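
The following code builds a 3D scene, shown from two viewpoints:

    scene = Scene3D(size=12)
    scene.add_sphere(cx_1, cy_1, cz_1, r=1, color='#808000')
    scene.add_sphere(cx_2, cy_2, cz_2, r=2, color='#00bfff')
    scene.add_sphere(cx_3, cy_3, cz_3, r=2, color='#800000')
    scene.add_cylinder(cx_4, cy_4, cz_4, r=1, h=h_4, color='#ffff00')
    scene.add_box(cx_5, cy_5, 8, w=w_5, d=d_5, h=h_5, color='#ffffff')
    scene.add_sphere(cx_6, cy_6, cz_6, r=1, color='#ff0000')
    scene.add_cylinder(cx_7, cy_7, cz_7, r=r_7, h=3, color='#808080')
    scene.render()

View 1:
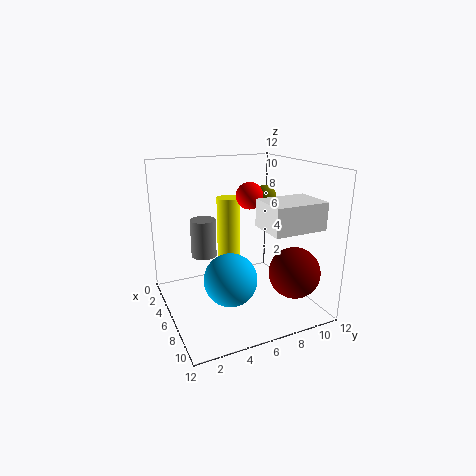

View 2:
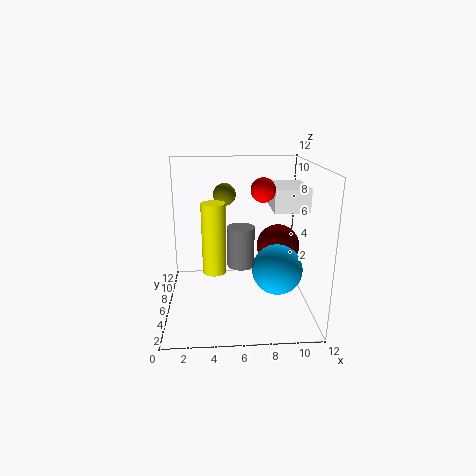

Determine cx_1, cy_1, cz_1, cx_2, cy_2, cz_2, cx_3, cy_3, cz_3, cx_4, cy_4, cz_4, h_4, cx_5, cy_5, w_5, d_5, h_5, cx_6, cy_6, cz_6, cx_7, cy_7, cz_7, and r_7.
cx_1 = 5
cy_1 = 9
cz_1 = 9
cx_2 = 9
cy_2 = 4
cz_2 = 4
cx_3 = 10
cy_3 = 9
cz_3 = 4
cx_4 = 4
cy_4 = 6
cz_4 = 3
h_4 = 6
cx_5 = 9
cy_5 = 6
w_5 = 3
d_5 = 4
h_5 = 2
cx_6 = 8
cy_6 = 6
cz_6 = 10
cx_7 = 6
cy_7 = 3
cz_7 = 5
r_7 = 1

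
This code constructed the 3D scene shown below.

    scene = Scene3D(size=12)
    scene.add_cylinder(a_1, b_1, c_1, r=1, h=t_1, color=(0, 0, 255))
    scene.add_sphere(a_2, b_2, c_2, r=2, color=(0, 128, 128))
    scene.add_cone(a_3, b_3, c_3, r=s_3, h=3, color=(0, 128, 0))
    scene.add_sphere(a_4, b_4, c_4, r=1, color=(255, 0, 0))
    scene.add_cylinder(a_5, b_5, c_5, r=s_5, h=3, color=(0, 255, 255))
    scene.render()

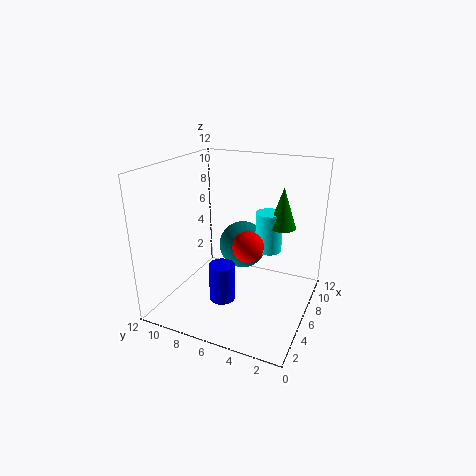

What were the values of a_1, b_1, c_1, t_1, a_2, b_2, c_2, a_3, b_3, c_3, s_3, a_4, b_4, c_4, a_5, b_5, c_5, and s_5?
a_1 = 3, b_1 = 6, c_1 = 2, t_1 = 3, a_2 = 7, b_2 = 6, c_2 = 5, a_3 = 5, b_3 = 2, c_3 = 8, s_3 = 1, a_4 = 1, b_4 = 3, c_4 = 8, a_5 = 5, b_5 = 3, c_5 = 6, s_5 = 1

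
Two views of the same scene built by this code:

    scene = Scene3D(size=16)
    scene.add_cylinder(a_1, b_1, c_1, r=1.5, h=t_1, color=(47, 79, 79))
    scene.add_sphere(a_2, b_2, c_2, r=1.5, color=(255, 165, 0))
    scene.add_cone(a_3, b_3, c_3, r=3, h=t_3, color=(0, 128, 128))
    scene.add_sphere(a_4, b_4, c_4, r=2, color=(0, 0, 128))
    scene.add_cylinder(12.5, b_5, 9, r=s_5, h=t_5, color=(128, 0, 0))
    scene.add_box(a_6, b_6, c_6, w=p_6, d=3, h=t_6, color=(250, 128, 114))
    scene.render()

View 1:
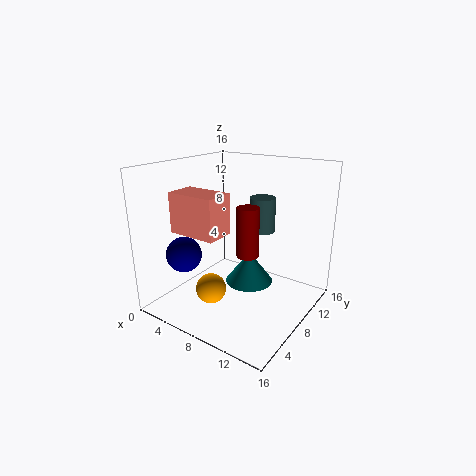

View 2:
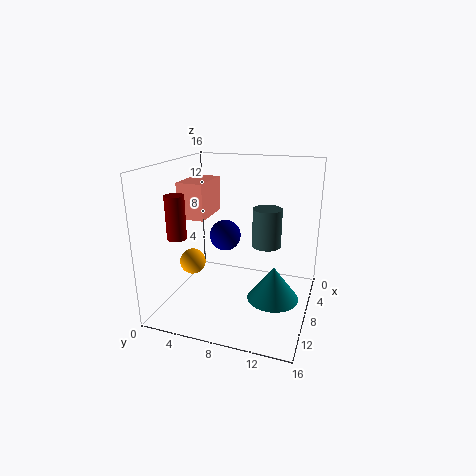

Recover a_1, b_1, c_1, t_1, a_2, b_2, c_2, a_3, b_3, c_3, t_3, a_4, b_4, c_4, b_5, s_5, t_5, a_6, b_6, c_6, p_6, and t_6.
a_1 = 9
b_1 = 11.5
c_1 = 8
t_1 = 4
a_2 = 8.5
b_2 = 2.5
c_2 = 4.5
a_3 = 7
b_3 = 12
c_3 = 0.5
t_3 = 4
a_4 = 3
b_4 = 4.5
c_4 = 6
b_5 = 3
s_5 = 1
t_5 = 4.5
a_6 = 4.5
b_6 = 1.5
c_6 = 10
p_6 = 5
t_6 = 4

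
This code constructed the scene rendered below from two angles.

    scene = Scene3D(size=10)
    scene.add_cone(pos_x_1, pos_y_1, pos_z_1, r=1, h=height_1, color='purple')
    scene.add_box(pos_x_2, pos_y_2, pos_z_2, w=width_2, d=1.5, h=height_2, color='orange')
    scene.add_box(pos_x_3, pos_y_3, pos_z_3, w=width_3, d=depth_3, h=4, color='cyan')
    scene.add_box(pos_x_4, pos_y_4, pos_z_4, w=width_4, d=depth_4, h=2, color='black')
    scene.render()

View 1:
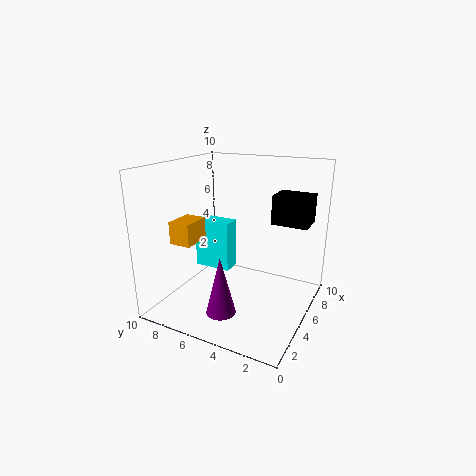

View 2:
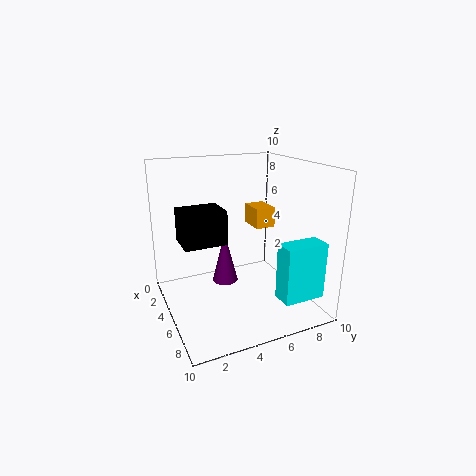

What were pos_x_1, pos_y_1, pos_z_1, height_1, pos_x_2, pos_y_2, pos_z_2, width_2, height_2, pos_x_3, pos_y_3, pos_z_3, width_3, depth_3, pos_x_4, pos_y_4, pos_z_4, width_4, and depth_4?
pos_x_1 = 2.5, pos_y_1 = 5, pos_z_1 = 0.5, height_1 = 4, pos_x_2 = 2, pos_y_2 = 7, pos_z_2 = 5, width_2 = 2, height_2 = 1.5, pos_x_3 = 7, pos_y_3 = 7, pos_z_3 = 1, width_3 = 1.5, depth_3 = 3, pos_x_4 = 6, pos_y_4 = 0.5, pos_z_4 = 6, width_4 = 2, depth_4 = 2.5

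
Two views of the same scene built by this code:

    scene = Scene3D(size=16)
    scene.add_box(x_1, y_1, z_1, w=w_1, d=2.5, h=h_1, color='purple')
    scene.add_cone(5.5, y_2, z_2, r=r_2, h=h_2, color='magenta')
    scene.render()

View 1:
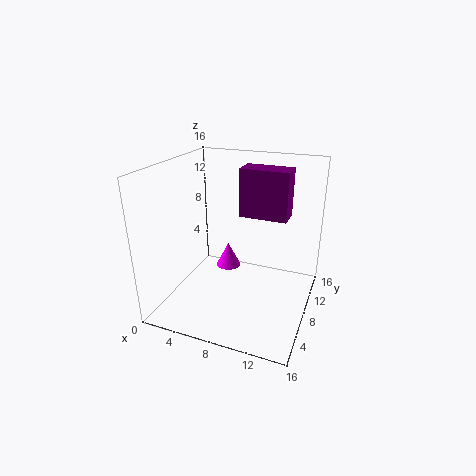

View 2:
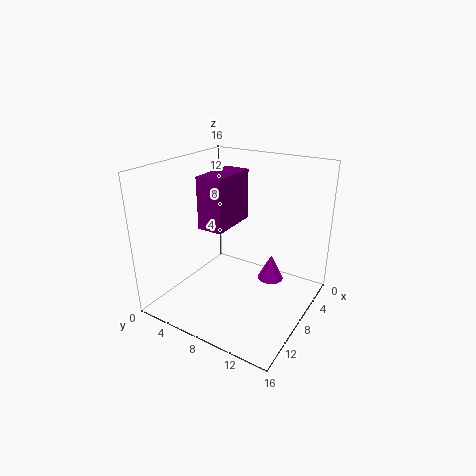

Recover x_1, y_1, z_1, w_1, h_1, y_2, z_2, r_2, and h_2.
x_1 = 8.5, y_1 = 7, z_1 = 11, w_1 = 5, h_1 = 5, y_2 = 11, z_2 = 2.5, r_2 = 1.5, h_2 = 3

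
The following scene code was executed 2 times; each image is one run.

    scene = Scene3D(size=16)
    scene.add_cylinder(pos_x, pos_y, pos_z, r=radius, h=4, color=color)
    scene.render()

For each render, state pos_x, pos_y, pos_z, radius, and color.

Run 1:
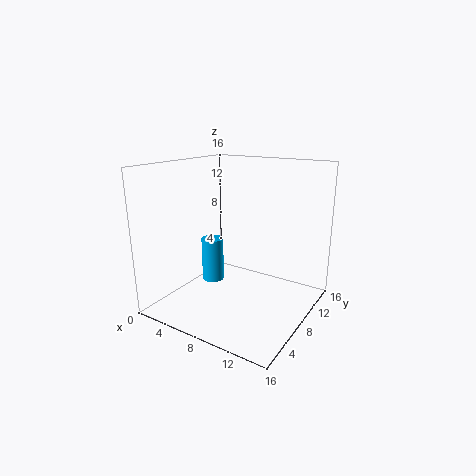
pos_x = 9
pos_y = 2
pos_z = 6
radius = 1
color = 'deepskyblue'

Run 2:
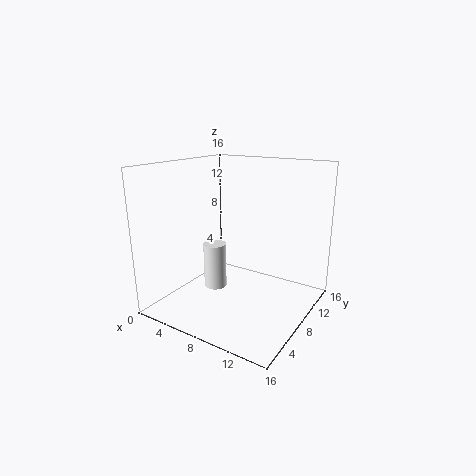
pos_x = 10
pos_y = 1
pos_z = 6
radius = 1
color = 'white'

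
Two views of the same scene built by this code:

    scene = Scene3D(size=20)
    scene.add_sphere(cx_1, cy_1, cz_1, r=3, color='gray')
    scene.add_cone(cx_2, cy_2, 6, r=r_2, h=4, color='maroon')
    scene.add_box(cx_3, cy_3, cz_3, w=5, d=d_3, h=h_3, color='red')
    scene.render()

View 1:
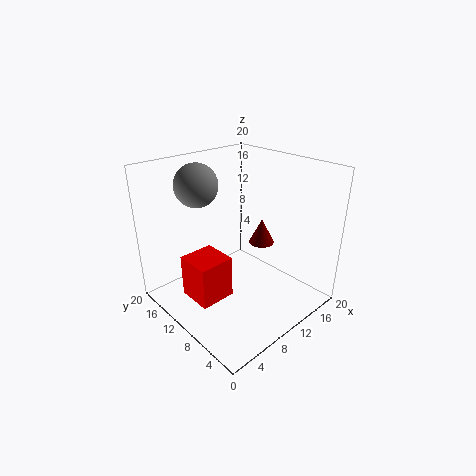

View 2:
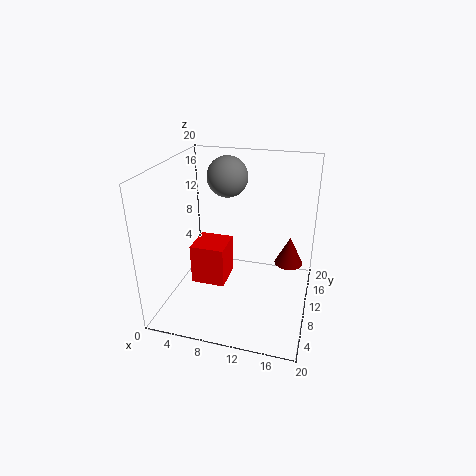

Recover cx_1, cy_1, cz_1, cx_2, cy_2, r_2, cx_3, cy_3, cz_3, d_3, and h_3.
cx_1 = 7; cy_1 = 15; cz_1 = 17; cx_2 = 17; cy_2 = 12; r_2 = 2; cx_3 = 3; cy_3 = 9; cz_3 = 2; d_3 = 5; h_3 = 6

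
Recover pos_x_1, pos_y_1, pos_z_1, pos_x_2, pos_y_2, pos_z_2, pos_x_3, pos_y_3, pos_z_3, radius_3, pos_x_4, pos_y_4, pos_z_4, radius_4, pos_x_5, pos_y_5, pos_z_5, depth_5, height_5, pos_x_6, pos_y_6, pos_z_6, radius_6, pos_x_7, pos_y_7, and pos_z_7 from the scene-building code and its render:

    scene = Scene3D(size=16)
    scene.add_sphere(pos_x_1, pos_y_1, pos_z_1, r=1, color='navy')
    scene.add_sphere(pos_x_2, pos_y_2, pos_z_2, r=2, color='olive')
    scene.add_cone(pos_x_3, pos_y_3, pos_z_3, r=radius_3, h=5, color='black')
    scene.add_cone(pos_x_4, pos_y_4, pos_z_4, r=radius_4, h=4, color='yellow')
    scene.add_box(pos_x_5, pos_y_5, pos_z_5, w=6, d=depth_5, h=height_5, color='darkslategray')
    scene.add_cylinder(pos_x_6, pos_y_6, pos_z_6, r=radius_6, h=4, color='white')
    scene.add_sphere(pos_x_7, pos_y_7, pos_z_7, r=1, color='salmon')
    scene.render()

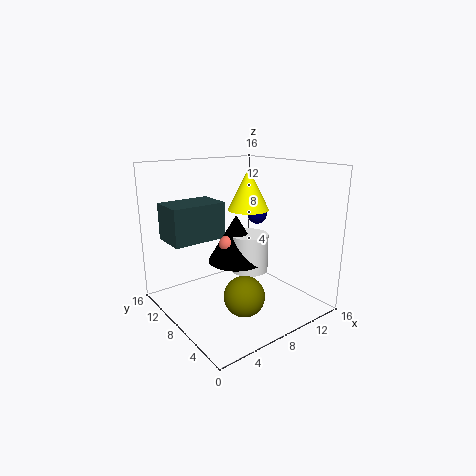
pos_x_1 = 9, pos_y_1 = 6, pos_z_1 = 11, pos_x_2 = 5, pos_y_2 = 3, pos_z_2 = 4, pos_x_3 = 7, pos_y_3 = 7, pos_z_3 = 6, radius_3 = 3, pos_x_4 = 7, pos_y_4 = 5, pos_z_4 = 12, radius_4 = 2, pos_x_5 = 1, pos_y_5 = 9, pos_z_5 = 8, depth_5 = 4, height_5 = 4, pos_x_6 = 8, pos_y_6 = 6, pos_z_6 = 5, radius_6 = 2, pos_x_7 = 6, pos_y_7 = 7, pos_z_7 = 8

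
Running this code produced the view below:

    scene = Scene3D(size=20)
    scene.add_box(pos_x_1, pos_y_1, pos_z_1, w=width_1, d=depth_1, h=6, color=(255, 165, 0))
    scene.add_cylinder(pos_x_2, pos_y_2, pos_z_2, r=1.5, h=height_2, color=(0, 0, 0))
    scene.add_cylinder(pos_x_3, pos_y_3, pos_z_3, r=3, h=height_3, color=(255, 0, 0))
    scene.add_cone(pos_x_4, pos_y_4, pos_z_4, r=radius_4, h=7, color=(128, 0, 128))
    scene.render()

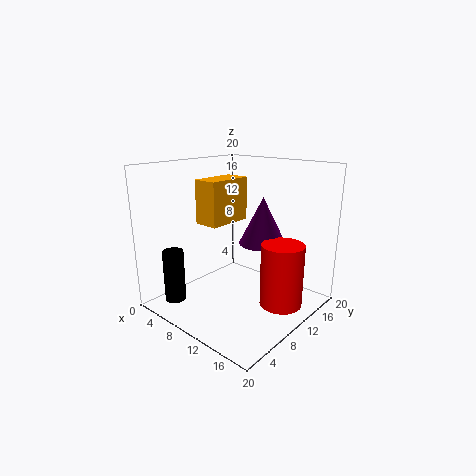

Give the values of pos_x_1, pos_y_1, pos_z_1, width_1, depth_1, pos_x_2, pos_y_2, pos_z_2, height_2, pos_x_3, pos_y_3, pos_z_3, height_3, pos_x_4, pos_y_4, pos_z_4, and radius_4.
pos_x_1 = 5.5; pos_y_1 = 6.5; pos_z_1 = 12; width_1 = 3.5; depth_1 = 6.5; pos_x_2 = 3; pos_y_2 = 4; pos_z_2 = 0.5; height_2 = 7.5; pos_x_3 = 15.5; pos_y_3 = 13; pos_z_3 = 0.5; height_3 = 9; pos_x_4 = 10.5; pos_y_4 = 15; pos_z_4 = 8; radius_4 = 3.5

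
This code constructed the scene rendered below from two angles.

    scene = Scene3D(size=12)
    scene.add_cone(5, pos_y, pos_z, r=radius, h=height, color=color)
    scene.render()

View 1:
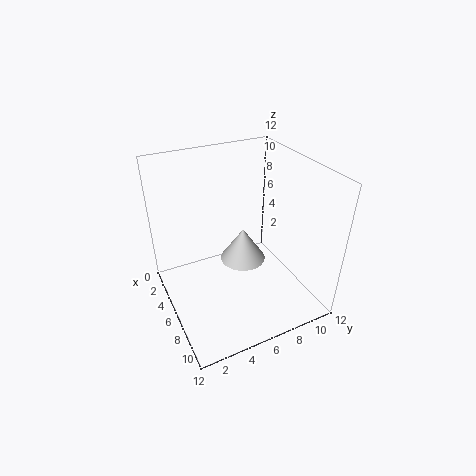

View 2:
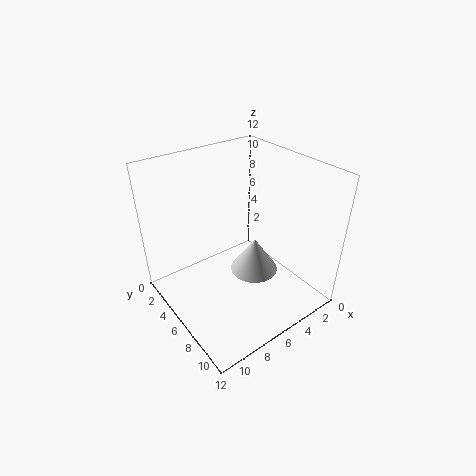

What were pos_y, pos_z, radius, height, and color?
pos_y = 7
pos_z = 3
radius = 2
height = 3
color = 'lightgray'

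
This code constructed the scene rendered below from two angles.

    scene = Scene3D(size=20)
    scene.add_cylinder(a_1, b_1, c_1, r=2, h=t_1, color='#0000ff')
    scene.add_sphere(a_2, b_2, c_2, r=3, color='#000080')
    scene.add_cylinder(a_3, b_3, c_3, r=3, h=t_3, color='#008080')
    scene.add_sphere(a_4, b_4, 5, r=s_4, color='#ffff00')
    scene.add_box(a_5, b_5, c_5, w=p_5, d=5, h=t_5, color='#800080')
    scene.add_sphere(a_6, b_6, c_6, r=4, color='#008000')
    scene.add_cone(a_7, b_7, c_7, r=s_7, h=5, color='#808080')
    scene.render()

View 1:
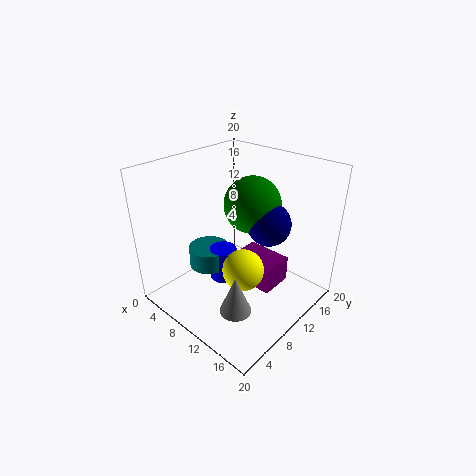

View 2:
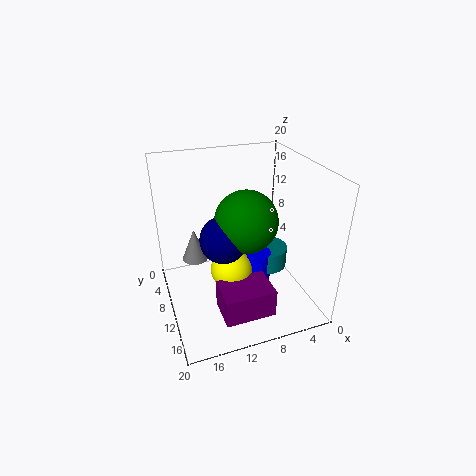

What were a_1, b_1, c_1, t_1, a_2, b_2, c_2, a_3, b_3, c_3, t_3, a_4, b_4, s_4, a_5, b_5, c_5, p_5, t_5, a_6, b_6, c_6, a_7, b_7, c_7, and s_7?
a_1 = 7, b_1 = 10, c_1 = 2, t_1 = 5, a_2 = 13, b_2 = 13, c_2 = 12, a_3 = 5, b_3 = 9, c_3 = 4, t_3 = 3, a_4 = 11, b_4 = 10, s_4 = 3, a_5 = 7, b_5 = 12, c_5 = 1, p_5 = 7, t_5 = 4, a_6 = 10, b_6 = 13, c_6 = 14, a_7 = 15, b_7 = 4, c_7 = 4, s_7 = 2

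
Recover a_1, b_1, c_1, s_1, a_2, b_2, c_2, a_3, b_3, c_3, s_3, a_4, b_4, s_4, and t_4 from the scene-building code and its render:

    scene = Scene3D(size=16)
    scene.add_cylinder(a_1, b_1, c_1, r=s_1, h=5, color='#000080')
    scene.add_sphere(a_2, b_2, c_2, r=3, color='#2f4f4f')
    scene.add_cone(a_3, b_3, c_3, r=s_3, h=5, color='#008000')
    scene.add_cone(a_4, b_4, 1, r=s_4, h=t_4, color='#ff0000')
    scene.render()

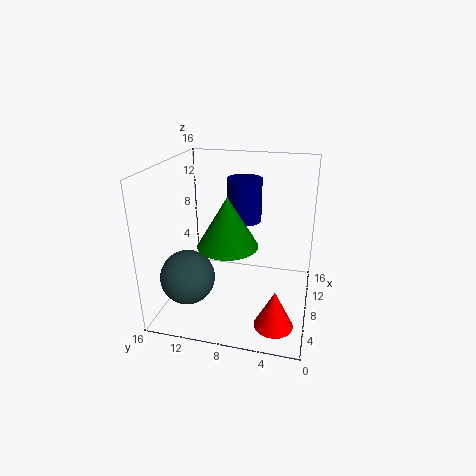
a_1 = 11; b_1 = 8; c_1 = 9; s_1 = 2; a_2 = 5; b_2 = 13; c_2 = 4; a_3 = 4; b_3 = 8; c_3 = 9; s_3 = 3; a_4 = 3; b_4 = 3; s_4 = 2; t_4 = 4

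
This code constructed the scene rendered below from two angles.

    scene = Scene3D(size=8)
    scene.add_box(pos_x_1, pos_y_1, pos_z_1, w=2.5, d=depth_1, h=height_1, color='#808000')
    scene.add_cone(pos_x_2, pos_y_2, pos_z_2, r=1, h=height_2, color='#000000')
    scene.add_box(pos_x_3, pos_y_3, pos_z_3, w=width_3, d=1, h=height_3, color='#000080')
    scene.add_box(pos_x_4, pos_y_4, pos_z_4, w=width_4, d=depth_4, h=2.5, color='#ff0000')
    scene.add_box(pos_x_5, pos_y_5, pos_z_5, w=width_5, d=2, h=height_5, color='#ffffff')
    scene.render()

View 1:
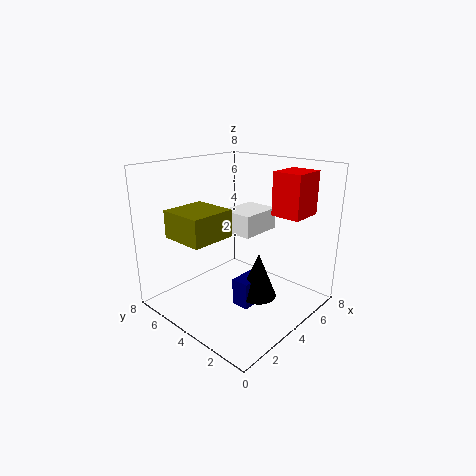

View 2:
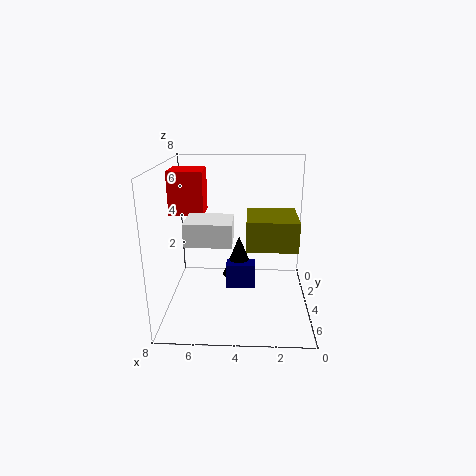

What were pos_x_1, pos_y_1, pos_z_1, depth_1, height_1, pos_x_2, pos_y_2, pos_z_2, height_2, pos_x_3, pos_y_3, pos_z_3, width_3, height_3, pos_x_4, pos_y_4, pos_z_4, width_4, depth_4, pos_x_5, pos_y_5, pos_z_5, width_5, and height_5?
pos_x_1 = 1, pos_y_1 = 4, pos_z_1 = 4.25, depth_1 = 2.5, height_1 = 1.5, pos_x_2 = 4, pos_y_2 = 2.5, pos_z_2 = 1, height_2 = 2.5, pos_x_3 = 3, pos_y_3 = 2.5, pos_z_3 = 0.5, width_3 = 1.75, height_3 = 1.5, pos_x_4 = 6, pos_y_4 = 1.5, pos_z_4 = 5, width_4 = 2, depth_4 = 1.75, pos_x_5 = 4.25, pos_y_5 = 3.5, pos_z_5 = 4, width_5 = 2.5, height_5 = 1.25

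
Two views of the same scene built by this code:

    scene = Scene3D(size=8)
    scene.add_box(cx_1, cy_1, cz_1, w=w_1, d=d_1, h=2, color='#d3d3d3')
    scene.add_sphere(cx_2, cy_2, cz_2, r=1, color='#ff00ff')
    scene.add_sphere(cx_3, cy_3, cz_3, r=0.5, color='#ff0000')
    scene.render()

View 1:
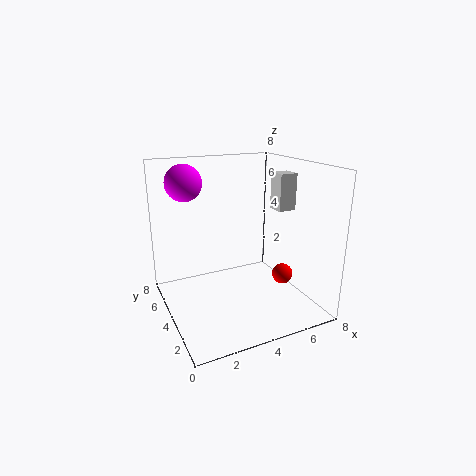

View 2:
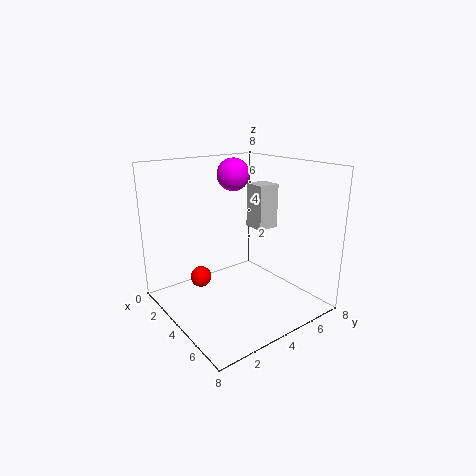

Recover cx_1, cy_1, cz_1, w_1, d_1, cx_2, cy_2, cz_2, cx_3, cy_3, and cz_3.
cx_1 = 6
cy_1 = 3
cz_1 = 5.5
w_1 = 1
d_1 = 1
cx_2 = 1.5
cy_2 = 5.5
cz_2 = 7
cx_3 = 5
cy_3 = 1
cz_3 = 3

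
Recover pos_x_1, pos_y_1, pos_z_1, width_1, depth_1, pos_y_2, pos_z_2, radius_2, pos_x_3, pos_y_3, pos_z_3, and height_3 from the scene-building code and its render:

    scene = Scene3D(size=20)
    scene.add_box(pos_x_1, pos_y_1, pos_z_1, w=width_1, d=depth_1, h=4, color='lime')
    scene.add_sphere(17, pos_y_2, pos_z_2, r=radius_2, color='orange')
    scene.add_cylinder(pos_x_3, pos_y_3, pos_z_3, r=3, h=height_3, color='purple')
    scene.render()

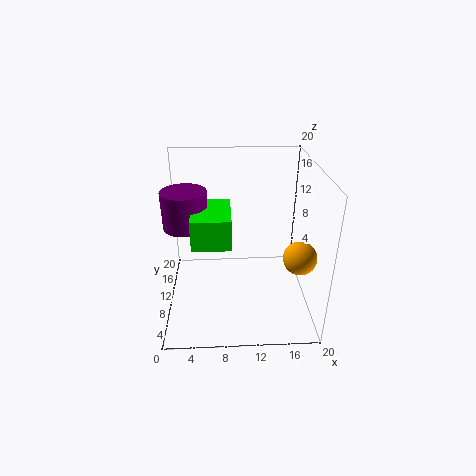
pos_x_1 = 4
pos_y_1 = 5
pos_z_1 = 11
width_1 = 5
depth_1 = 7
pos_y_2 = 3
pos_z_2 = 11
radius_2 = 2
pos_x_3 = 3
pos_y_3 = 10
pos_z_3 = 12
height_3 = 5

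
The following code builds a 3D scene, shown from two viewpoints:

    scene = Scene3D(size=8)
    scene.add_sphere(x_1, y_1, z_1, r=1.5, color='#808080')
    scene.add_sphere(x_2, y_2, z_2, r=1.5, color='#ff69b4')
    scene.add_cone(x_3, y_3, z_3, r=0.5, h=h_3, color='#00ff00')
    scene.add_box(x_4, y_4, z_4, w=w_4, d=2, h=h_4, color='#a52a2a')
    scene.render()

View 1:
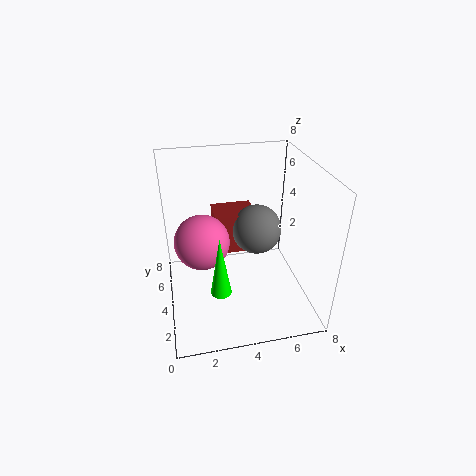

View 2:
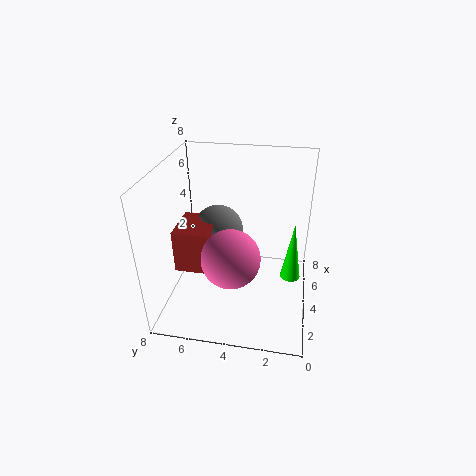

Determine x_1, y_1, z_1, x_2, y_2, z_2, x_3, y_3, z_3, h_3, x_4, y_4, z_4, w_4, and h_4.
x_1 = 5.5, y_1 = 5.5, z_1 = 3.5, x_2 = 2, y_2 = 4, z_2 = 4, x_3 = 2.5, y_3 = 1, z_3 = 3, h_3 = 3, x_4 = 3, y_4 = 5.5, z_4 = 2, w_4 = 2.5, h_4 = 2.5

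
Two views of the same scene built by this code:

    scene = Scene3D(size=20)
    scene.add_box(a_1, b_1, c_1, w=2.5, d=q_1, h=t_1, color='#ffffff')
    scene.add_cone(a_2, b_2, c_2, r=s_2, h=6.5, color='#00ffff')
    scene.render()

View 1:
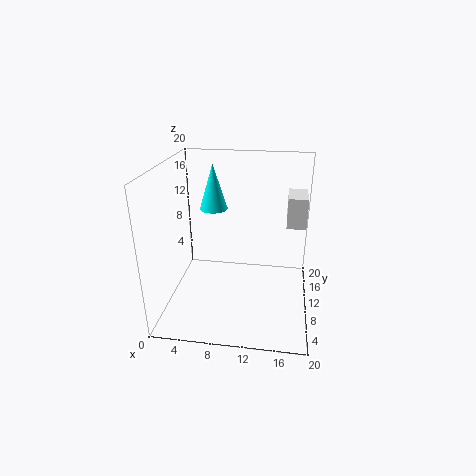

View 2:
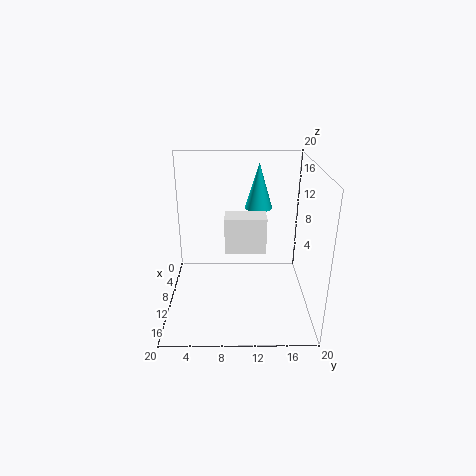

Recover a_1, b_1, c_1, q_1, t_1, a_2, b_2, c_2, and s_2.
a_1 = 16.5, b_1 = 8.5, c_1 = 12.5, q_1 = 4.5, t_1 = 4, a_2 = 6, b_2 = 13, c_2 = 13, s_2 = 2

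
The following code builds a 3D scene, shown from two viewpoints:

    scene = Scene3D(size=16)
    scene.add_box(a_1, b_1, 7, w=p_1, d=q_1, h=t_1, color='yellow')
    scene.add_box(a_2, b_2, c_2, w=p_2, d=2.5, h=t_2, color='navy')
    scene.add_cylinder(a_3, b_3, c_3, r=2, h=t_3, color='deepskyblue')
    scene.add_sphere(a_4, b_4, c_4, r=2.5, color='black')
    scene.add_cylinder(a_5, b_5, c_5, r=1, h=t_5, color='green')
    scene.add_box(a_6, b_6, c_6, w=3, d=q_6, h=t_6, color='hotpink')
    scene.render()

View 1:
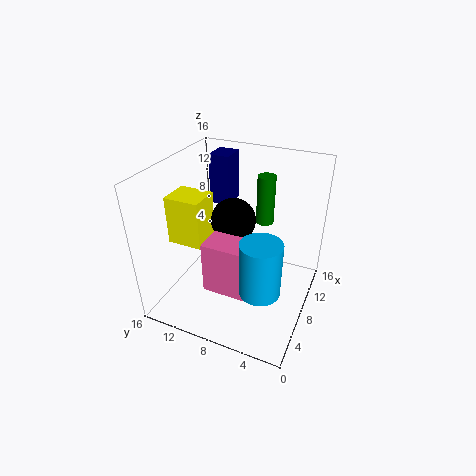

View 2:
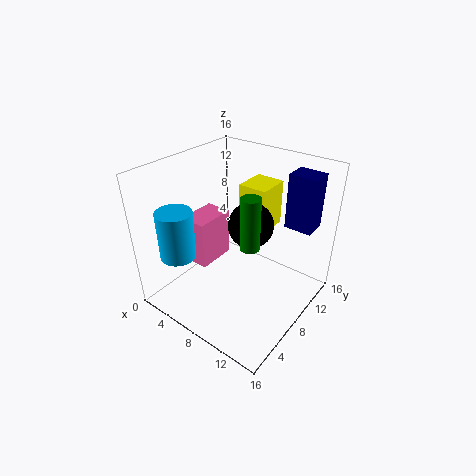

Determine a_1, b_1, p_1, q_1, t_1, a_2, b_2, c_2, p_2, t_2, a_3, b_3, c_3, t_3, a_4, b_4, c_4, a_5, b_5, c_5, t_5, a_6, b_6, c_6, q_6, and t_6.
a_1 = 5.5, b_1 = 11.5, p_1 = 3.5, q_1 = 4, t_1 = 5.5, a_2 = 12, b_2 = 11, c_2 = 9.5, p_2 = 3, t_2 = 6, a_3 = 3, b_3 = 3.5, c_3 = 6, t_3 = 5.5, a_4 = 9, b_4 = 9, c_4 = 9.5, a_5 = 11, b_5 = 6, c_5 = 9, t_5 = 5.5, a_6 = 2.5, b_6 = 5, c_6 = 4.5, q_6 = 4.5, t_6 = 5.5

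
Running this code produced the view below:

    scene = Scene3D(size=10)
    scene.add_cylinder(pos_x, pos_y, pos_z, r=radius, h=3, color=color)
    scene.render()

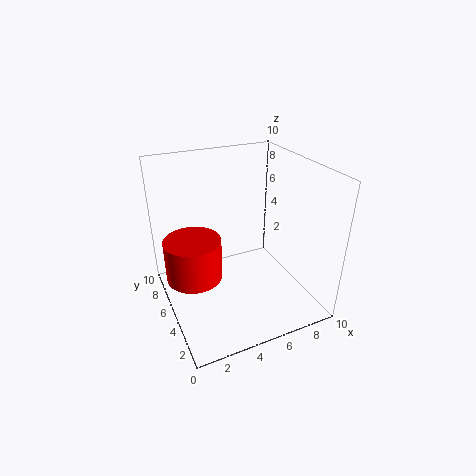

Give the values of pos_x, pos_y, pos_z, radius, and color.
pos_x = 2, pos_y = 6, pos_z = 2, radius = 2, color = 'red'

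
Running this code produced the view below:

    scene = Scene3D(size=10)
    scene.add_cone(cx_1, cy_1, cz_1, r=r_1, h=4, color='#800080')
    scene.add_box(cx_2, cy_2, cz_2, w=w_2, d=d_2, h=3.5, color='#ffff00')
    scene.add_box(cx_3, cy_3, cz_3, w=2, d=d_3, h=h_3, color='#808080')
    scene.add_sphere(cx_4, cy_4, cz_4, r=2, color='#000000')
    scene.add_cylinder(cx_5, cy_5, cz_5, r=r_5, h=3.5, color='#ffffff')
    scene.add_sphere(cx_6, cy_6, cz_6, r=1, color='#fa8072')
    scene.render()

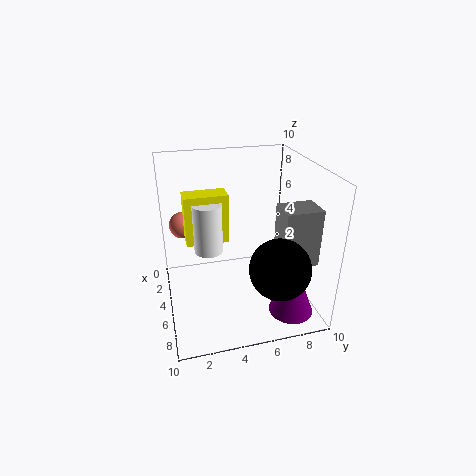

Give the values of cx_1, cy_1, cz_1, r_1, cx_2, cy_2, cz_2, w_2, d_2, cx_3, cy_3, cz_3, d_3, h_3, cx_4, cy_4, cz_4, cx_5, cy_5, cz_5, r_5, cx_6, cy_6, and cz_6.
cx_1 = 8, cy_1 = 8, cz_1 = 0.5, r_1 = 1.5, cx_2 = 3, cy_2 = 1.5, cz_2 = 4.5, w_2 = 1.5, d_2 = 3, cx_3 = 5.5, cy_3 = 7.5, cz_3 = 3.5, d_3 = 2.5, h_3 = 4, cx_4 = 8, cy_4 = 7, cz_4 = 4, cx_5 = 4.5, cy_5 = 3, cz_5 = 4, r_5 = 1, cx_6 = 2, cy_6 = 1.5, cz_6 = 5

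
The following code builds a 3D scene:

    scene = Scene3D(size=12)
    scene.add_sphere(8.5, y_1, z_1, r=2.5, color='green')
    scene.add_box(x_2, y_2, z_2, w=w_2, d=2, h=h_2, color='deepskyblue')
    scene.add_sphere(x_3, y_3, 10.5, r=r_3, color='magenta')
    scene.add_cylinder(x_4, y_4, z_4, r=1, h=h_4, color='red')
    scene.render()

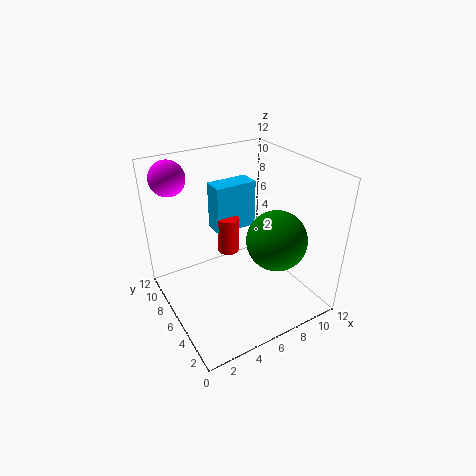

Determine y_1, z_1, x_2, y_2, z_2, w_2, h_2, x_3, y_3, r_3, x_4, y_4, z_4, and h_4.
y_1 = 4, z_1 = 6, x_2 = 6, y_2 = 9.5, z_2 = 4.5, w_2 = 4, h_2 = 4.5, x_3 = 2, y_3 = 10.5, r_3 = 1.5, x_4 = 7, y_4 = 9.5, z_4 = 2.5, h_4 = 3.5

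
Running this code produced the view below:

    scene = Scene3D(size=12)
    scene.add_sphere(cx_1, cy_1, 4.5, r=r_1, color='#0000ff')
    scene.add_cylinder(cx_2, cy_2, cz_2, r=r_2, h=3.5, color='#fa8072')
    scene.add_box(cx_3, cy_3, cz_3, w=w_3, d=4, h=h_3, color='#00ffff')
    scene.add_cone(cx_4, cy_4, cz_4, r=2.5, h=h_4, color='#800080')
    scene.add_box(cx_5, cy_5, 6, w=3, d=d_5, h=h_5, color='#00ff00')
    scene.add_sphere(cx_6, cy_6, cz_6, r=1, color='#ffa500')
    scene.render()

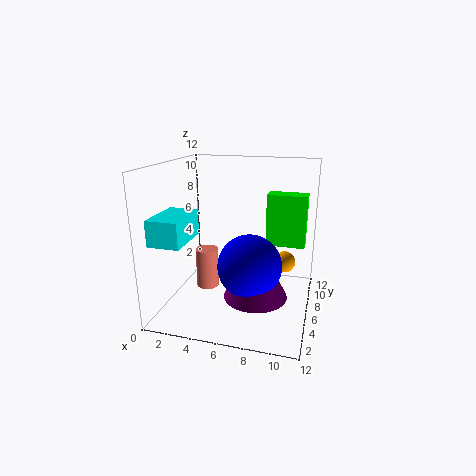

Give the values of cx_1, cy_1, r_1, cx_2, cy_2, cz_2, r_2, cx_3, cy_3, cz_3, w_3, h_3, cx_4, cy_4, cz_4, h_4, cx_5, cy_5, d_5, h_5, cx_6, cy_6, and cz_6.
cx_1 = 7.5
cy_1 = 4
r_1 = 2.5
cx_2 = 3
cy_2 = 6.5
cz_2 = 1
r_2 = 1
cx_3 = 0.5
cy_3 = 1
cz_3 = 6.5
w_3 = 2.5
h_3 = 2
cx_4 = 8
cy_4 = 4
cz_4 = 2
h_4 = 5
cx_5 = 8.5
cy_5 = 5
d_5 = 1.5
h_5 = 4
cx_6 = 9.5
cy_6 = 10
cz_6 = 2.5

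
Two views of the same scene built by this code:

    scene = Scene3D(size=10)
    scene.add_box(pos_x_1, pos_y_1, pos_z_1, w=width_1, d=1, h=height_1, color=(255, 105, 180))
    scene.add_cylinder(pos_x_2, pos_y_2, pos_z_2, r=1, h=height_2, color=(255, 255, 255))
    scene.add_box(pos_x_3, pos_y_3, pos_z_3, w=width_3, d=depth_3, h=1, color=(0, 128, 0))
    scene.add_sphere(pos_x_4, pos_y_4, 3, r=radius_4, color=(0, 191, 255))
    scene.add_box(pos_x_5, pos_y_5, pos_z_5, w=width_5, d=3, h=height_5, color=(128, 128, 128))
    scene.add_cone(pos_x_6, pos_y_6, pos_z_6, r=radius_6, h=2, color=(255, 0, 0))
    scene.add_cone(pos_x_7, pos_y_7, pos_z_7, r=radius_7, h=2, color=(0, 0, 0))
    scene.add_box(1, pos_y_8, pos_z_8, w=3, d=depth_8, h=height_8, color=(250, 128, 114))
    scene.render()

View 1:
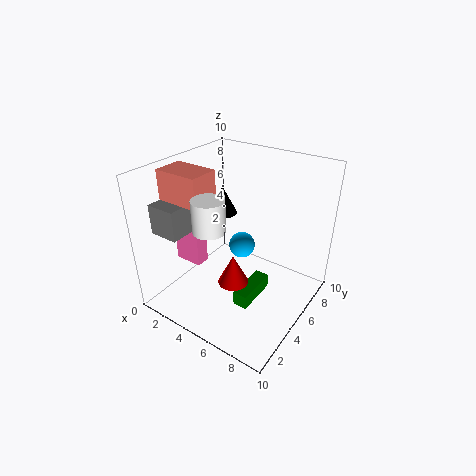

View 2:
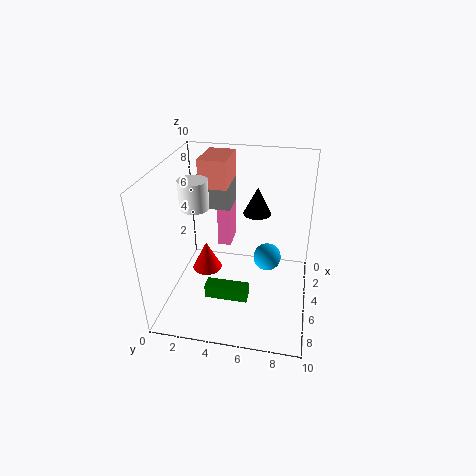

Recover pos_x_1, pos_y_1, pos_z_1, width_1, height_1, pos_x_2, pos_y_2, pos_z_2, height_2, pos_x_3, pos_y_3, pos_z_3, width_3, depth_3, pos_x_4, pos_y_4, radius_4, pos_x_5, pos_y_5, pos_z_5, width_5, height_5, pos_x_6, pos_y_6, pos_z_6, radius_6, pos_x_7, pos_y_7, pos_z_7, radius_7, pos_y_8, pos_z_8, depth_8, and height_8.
pos_x_1 = 1
pos_y_1 = 3
pos_z_1 = 3
width_1 = 2
height_1 = 3
pos_x_2 = 5
pos_y_2 = 2
pos_z_2 = 7
height_2 = 2
pos_x_3 = 6
pos_y_3 = 3
pos_z_3 = 1
width_3 = 1
depth_3 = 3
pos_x_4 = 4
pos_y_4 = 7
radius_4 = 1
pos_x_5 = 1
pos_y_5 = 1
pos_z_5 = 6
width_5 = 2
height_5 = 2
pos_x_6 = 6
pos_y_6 = 3
pos_z_6 = 3
radius_6 = 1
pos_x_7 = 3
pos_y_7 = 6
pos_z_7 = 6
radius_7 = 1
pos_y_8 = 2
pos_z_8 = 8
depth_8 = 2
height_8 = 2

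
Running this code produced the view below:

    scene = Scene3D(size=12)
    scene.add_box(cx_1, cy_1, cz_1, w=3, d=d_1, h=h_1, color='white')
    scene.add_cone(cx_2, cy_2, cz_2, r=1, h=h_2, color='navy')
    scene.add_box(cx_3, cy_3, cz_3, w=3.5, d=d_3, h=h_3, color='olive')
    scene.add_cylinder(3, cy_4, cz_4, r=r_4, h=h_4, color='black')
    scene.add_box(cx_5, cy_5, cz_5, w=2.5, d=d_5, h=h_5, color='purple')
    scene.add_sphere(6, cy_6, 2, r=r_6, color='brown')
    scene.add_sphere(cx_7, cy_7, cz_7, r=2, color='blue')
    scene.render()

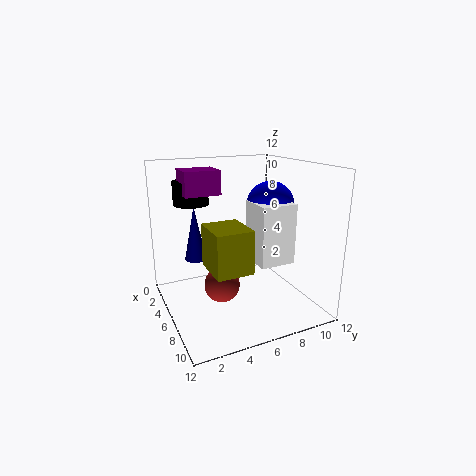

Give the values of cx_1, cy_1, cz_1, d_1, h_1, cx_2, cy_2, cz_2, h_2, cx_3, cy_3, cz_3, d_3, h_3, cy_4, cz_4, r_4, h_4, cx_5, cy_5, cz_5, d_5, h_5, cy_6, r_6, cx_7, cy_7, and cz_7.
cx_1 = 5.5
cy_1 = 7
cz_1 = 4
d_1 = 3
h_1 = 5
cx_2 = 2
cy_2 = 3.5
cz_2 = 3
h_2 = 5
cx_3 = 5.5
cy_3 = 3
cz_3 = 4
d_3 = 3
h_3 = 3.5
cy_4 = 3
cz_4 = 8.5
r_4 = 1.5
h_4 = 2
cx_5 = 2.5
cy_5 = 2
cz_5 = 9.5
d_5 = 3
h_5 = 2
cy_6 = 4.5
r_6 = 1.5
cx_7 = 6
cy_7 = 9
cz_7 = 8.5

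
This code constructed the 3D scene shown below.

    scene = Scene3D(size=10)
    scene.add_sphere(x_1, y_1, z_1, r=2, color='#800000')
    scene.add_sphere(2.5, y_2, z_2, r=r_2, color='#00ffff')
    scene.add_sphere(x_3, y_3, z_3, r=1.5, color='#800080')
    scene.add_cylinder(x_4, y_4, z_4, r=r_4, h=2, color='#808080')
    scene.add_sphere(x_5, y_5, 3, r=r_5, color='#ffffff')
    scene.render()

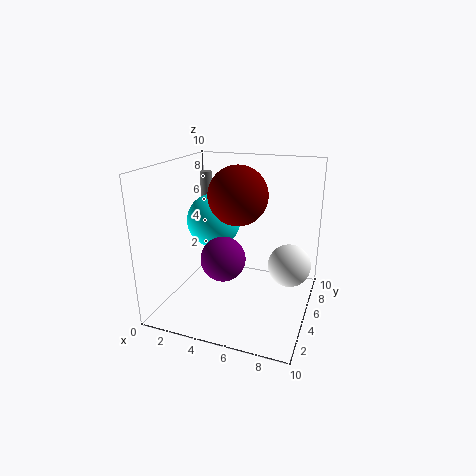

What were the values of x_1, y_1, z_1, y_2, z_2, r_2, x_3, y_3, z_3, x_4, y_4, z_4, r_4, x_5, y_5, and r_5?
x_1 = 5; y_1 = 5; z_1 = 8; y_2 = 6.5; z_2 = 5.5; r_2 = 2; x_3 = 4.5; y_3 = 3.5; z_3 = 4; x_4 = 0.5; y_4 = 9.5; z_4 = 6.5; r_4 = 0.5; x_5 = 8.5; y_5 = 6; r_5 = 1.5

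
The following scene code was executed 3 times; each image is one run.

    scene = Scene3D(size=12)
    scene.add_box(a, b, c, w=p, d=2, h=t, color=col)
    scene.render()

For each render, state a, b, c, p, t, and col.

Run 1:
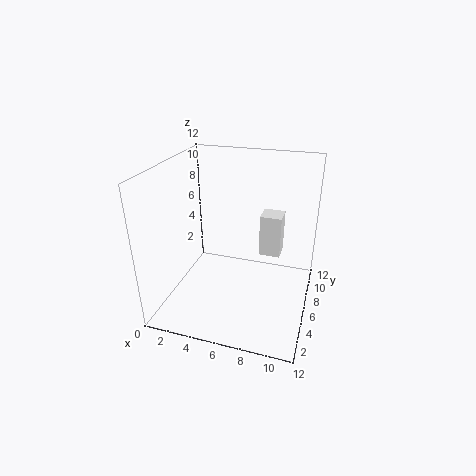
a = 7; b = 9.5; c = 2.5; p = 2; t = 4; col = 'white'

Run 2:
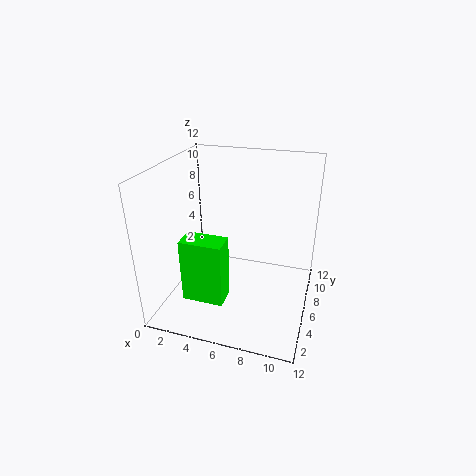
a = 2; b = 3; c = 1; p = 3.5; t = 5.5; col = 'lime'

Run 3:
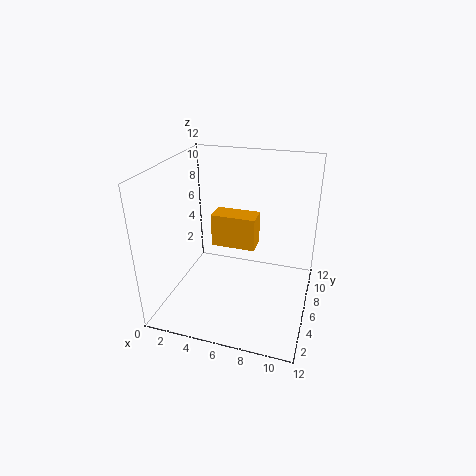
a = 3; b = 7.5; c = 4; p = 4; t = 3; col = 'orange'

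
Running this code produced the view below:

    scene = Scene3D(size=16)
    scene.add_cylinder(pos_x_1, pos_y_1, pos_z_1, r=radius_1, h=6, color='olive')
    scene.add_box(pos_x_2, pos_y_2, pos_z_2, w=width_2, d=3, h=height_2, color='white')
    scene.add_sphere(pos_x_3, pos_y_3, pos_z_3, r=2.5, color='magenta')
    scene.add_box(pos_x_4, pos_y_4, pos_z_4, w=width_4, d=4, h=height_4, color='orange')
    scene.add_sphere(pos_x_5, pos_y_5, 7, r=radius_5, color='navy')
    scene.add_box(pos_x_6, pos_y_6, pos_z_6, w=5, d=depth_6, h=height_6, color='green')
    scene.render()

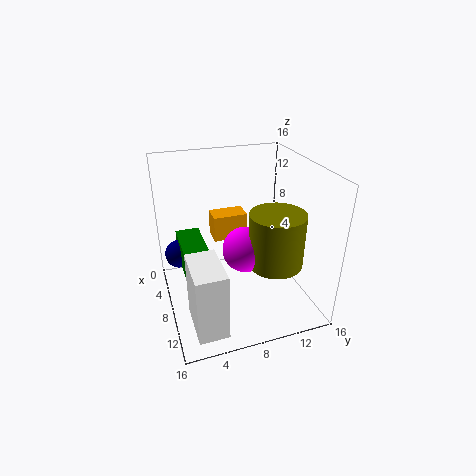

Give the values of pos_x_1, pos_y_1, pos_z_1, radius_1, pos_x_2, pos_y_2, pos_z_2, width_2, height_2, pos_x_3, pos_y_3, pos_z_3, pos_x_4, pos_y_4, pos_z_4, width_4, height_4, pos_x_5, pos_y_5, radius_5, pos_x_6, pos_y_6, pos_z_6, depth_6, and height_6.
pos_x_1 = 10.5, pos_y_1 = 11.5, pos_z_1 = 5.5, radius_1 = 3, pos_x_2 = 11, pos_y_2 = 1.5, pos_z_2 = 2, width_2 = 5, height_2 = 7, pos_x_3 = 9, pos_y_3 = 8.5, pos_z_3 = 7, pos_x_4 = 3, pos_y_4 = 6, pos_z_4 = 6.5, width_4 = 2.5, height_4 = 3, pos_x_5 = 7.5, pos_y_5 = 1.5, radius_5 = 1.5, pos_x_6 = 6, pos_y_6 = 1.5, pos_z_6 = 6, depth_6 = 2.5, height_6 = 3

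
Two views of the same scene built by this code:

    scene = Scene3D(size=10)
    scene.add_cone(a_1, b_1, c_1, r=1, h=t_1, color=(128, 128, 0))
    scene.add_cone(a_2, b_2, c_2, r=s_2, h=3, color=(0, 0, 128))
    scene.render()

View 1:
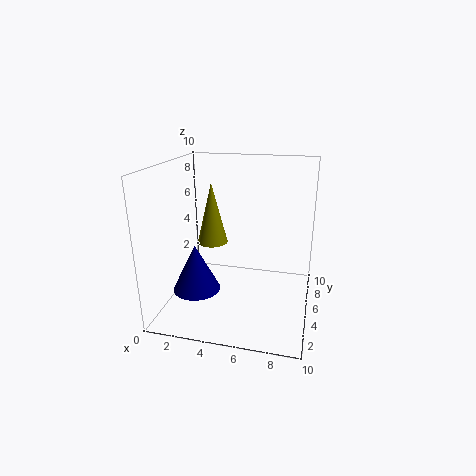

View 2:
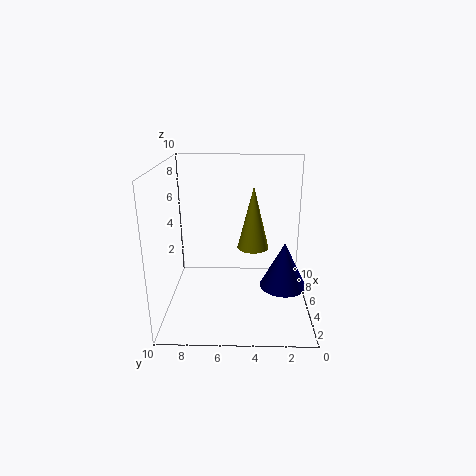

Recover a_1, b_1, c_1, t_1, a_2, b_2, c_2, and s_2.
a_1 = 3.5; b_1 = 4; c_1 = 5; t_1 = 4; a_2 = 3; b_2 = 2; c_2 = 2.5; s_2 = 1.5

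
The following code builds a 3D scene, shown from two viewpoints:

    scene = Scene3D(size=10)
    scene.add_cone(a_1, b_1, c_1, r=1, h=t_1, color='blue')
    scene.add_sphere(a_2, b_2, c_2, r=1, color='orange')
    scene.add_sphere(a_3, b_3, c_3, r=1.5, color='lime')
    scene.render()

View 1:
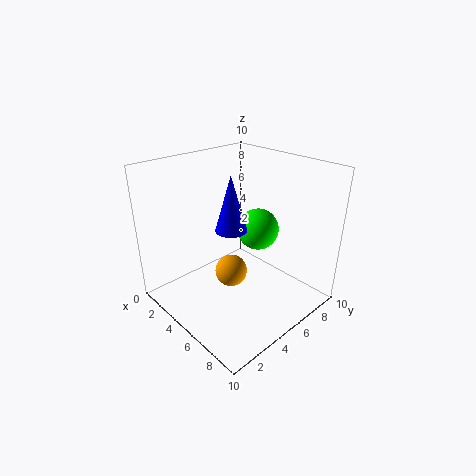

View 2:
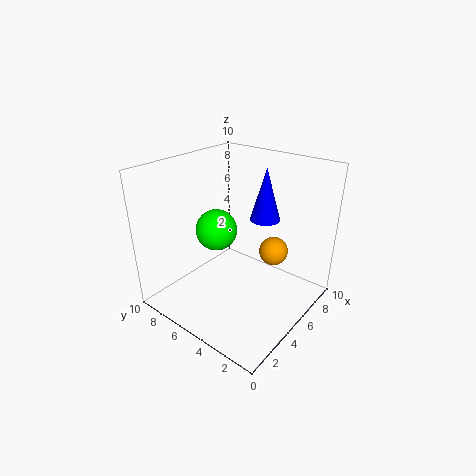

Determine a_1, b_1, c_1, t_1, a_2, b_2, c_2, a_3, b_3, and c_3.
a_1 = 6, b_1 = 3.5, c_1 = 6.5, t_1 = 3.5, a_2 = 6.5, b_2 = 3, c_2 = 4, a_3 = 5, b_3 = 7, c_3 = 5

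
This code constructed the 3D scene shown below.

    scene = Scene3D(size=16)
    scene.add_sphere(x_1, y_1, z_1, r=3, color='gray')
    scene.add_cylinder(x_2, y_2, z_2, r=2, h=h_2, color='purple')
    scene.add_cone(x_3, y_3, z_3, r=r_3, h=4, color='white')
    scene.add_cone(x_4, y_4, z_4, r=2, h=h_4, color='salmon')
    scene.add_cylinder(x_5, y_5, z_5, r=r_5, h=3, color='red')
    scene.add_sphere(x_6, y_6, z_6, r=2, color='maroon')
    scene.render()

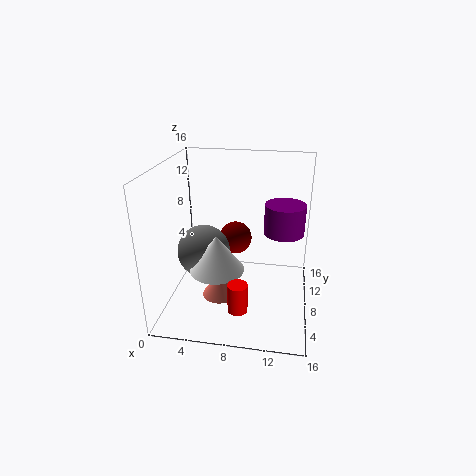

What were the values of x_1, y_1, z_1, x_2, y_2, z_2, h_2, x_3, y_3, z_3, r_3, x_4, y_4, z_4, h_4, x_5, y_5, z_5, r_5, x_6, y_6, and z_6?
x_1 = 4; y_1 = 8; z_1 = 6; x_2 = 13; y_2 = 6; z_2 = 10; h_2 = 3; x_3 = 6; y_3 = 6; z_3 = 5; r_3 = 3; x_4 = 6; y_4 = 7; z_4 = 1; h_4 = 3; x_5 = 9; y_5 = 2; z_5 = 3; r_5 = 1; x_6 = 7; y_6 = 12; z_6 = 6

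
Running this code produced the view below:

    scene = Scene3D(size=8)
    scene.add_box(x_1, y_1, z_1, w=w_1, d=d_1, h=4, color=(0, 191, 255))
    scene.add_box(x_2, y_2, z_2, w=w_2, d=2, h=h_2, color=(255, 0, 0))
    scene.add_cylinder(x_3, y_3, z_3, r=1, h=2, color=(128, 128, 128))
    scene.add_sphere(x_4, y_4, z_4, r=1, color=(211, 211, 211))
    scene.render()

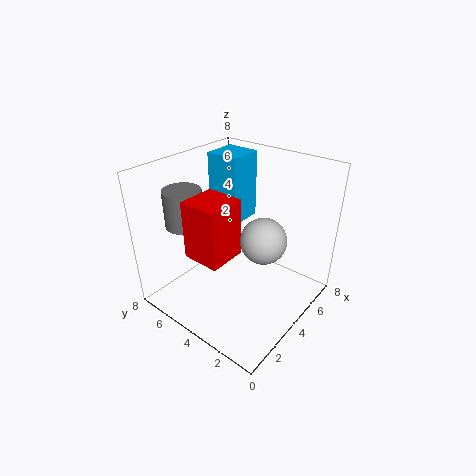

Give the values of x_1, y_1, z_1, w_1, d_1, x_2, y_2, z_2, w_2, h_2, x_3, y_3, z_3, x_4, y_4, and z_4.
x_1 = 5; y_1 = 5; z_1 = 4; w_1 = 2; d_1 = 2; x_2 = 1; y_2 = 3; z_2 = 4; w_2 = 2; h_2 = 3; x_3 = 2; y_3 = 6; z_3 = 5; x_4 = 2; y_4 = 1; z_4 = 6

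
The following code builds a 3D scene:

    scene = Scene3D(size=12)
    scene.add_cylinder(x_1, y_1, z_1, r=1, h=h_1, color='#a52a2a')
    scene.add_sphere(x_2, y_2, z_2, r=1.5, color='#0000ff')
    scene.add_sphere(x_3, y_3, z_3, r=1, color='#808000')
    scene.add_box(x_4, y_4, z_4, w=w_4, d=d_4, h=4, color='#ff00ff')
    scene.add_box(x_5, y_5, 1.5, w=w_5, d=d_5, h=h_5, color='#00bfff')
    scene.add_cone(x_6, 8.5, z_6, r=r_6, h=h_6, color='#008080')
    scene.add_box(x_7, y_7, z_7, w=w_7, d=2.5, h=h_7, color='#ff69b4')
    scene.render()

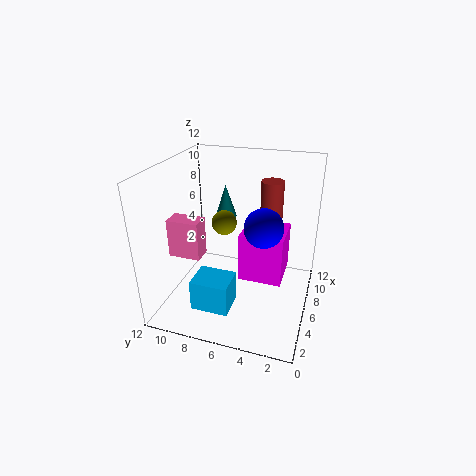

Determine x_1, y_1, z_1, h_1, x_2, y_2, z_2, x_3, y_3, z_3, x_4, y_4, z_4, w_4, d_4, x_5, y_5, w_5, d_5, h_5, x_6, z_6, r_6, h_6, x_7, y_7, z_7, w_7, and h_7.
x_1 = 9.5, y_1 = 4, z_1 = 4.5, h_1 = 5.5, x_2 = 4.5, y_2 = 3.5, z_2 = 8, x_3 = 5.5, y_3 = 7, z_3 = 7.5, x_4 = 4.5, y_4 = 2, z_4 = 3, w_4 = 3.5, d_4 = 3.5, x_5 = 1.5, y_5 = 5.5, w_5 = 2.5, d_5 = 3, h_5 = 2.5, x_6 = 10, z_6 = 6, r_6 = 1, h_6 = 3, x_7 = 2.5, y_7 = 8, z_7 = 5.5, w_7 = 1.5, h_7 = 3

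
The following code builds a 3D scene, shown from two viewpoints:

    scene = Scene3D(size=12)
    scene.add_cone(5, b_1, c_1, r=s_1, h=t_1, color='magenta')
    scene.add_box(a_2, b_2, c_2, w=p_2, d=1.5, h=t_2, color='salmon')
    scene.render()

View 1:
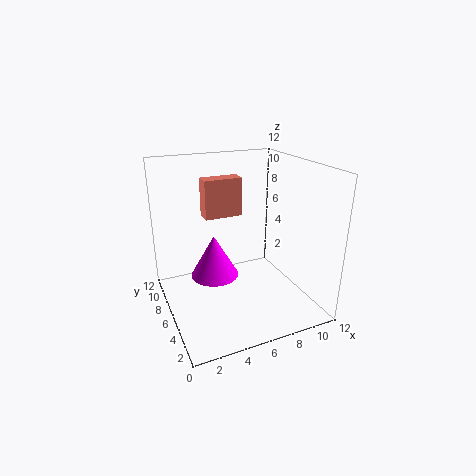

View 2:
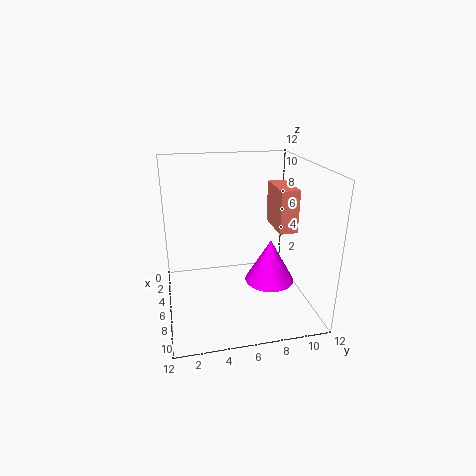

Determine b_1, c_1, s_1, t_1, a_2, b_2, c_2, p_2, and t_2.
b_1 = 9.25
c_1 = 1
s_1 = 2.25
t_1 = 4
a_2 = 4.25
b_2 = 9
c_2 = 6.75
p_2 = 3.5
t_2 = 3.5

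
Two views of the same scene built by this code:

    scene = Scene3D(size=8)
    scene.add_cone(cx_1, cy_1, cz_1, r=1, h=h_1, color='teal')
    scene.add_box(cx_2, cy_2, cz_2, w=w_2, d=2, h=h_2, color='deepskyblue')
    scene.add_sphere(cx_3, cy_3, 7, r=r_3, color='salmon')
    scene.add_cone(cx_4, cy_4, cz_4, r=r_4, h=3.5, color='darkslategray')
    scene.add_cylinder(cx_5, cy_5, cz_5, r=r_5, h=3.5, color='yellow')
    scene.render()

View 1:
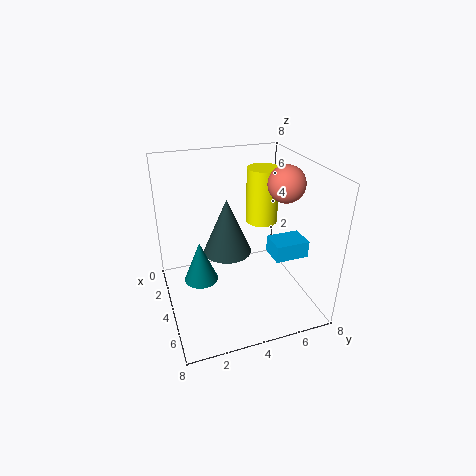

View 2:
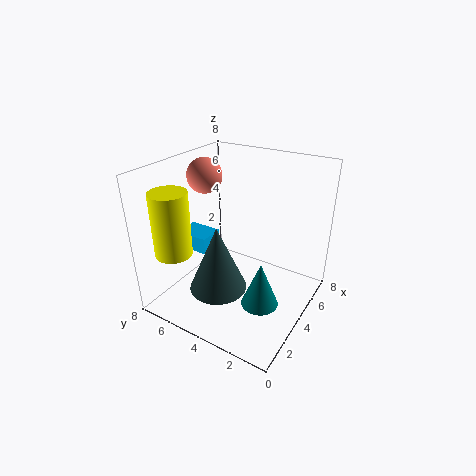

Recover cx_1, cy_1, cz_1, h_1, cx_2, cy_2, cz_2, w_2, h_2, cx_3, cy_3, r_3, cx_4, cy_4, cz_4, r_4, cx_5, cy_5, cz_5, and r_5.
cx_1 = 3; cy_1 = 2; cz_1 = 1; h_1 = 2.5; cx_2 = 3.5; cy_2 = 6; cz_2 = 2.5; w_2 = 1.5; h_2 = 1; cx_3 = 4.5; cy_3 = 6.5; r_3 = 1; cx_4 = 2; cy_4 = 4; cz_4 = 2; r_4 = 1.5; cx_5 = 1.5; cy_5 = 6.5; cz_5 = 3.5; r_5 = 1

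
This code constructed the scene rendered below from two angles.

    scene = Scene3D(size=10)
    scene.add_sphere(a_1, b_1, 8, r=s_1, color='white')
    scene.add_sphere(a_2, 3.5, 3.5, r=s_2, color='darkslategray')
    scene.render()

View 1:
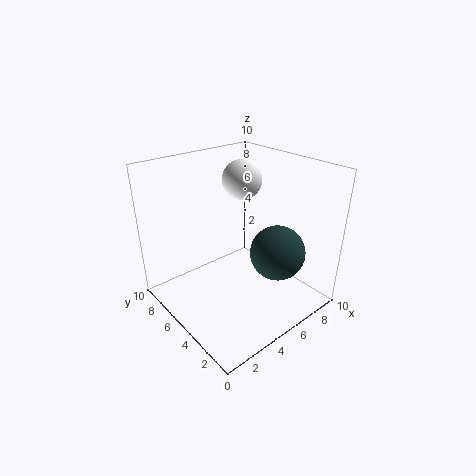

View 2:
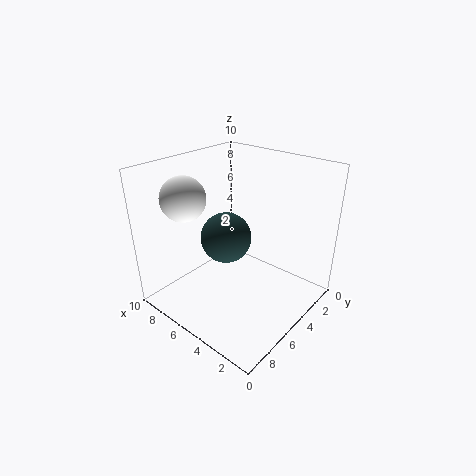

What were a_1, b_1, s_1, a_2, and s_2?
a_1 = 7.5, b_1 = 7.5, s_1 = 1.5, a_2 = 7.5, s_2 = 2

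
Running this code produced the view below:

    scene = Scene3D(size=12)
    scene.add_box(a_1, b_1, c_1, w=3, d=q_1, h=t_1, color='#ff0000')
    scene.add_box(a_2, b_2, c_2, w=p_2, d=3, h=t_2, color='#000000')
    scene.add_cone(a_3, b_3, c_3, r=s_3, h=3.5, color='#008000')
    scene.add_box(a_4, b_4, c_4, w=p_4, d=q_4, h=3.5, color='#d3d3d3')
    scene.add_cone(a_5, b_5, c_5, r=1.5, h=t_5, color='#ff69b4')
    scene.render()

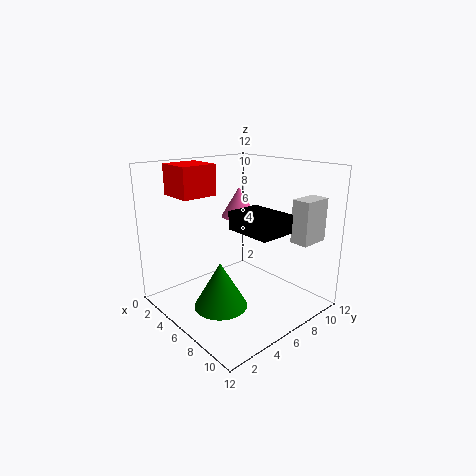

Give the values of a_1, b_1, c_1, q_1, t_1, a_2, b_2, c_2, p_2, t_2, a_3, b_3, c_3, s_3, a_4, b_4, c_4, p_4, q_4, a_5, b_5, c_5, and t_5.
a_1 = 1.5
b_1 = 2
c_1 = 9.5
q_1 = 3
t_1 = 2.5
a_2 = 6
b_2 = 5
c_2 = 7
p_2 = 4
t_2 = 1.5
a_3 = 8
b_3 = 2.5
c_3 = 2
s_3 = 2
a_4 = 9.5
b_4 = 8.5
c_4 = 6
p_4 = 1.5
q_4 = 2.5
a_5 = 5
b_5 = 7
c_5 = 7.5
t_5 = 2.5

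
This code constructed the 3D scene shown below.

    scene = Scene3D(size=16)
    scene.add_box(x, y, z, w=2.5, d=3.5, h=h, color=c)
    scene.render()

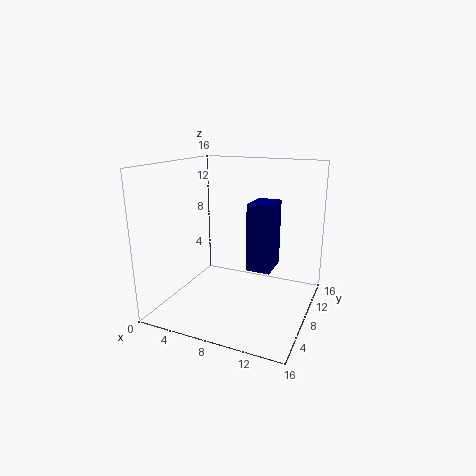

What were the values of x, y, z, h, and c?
x = 10
y = 5.5
z = 5.5
h = 7
c = 'navy'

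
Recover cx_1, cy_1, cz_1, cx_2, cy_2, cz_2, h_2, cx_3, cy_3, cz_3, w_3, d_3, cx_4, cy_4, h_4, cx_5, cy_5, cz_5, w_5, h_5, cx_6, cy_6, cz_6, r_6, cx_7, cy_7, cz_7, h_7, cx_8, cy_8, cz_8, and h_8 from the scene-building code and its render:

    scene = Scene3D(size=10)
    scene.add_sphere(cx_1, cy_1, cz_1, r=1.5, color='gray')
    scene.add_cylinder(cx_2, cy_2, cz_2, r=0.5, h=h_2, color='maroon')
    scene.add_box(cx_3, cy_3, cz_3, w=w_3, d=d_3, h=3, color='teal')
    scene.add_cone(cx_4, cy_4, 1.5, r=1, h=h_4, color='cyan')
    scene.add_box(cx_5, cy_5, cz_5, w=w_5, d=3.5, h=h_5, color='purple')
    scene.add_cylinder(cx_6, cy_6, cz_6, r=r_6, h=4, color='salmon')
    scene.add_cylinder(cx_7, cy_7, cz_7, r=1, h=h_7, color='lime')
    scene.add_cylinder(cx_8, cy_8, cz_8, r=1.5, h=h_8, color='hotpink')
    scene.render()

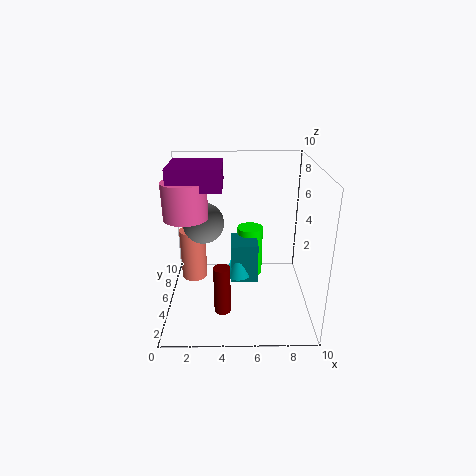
cx_1 = 2.5
cy_1 = 6.5
cz_1 = 5.5
cx_2 = 4
cy_2 = 1
cz_2 = 2
h_2 = 3
cx_3 = 4.5
cy_3 = 5.5
cz_3 = 1
w_3 = 2
d_3 = 2.5
cx_4 = 5
cy_4 = 6
h_4 = 2.5
cx_5 = 0.5
cy_5 = 4
cz_5 = 8.5
w_5 = 3.5
h_5 = 1.5
cx_6 = 1.5
cy_6 = 7.5
cz_6 = 0.5
r_6 = 1
cx_7 = 6
cy_7 = 8
cz_7 = 0.5
h_7 = 4
cx_8 = 1.5
cy_8 = 5
cz_8 = 6.5
h_8 = 2.5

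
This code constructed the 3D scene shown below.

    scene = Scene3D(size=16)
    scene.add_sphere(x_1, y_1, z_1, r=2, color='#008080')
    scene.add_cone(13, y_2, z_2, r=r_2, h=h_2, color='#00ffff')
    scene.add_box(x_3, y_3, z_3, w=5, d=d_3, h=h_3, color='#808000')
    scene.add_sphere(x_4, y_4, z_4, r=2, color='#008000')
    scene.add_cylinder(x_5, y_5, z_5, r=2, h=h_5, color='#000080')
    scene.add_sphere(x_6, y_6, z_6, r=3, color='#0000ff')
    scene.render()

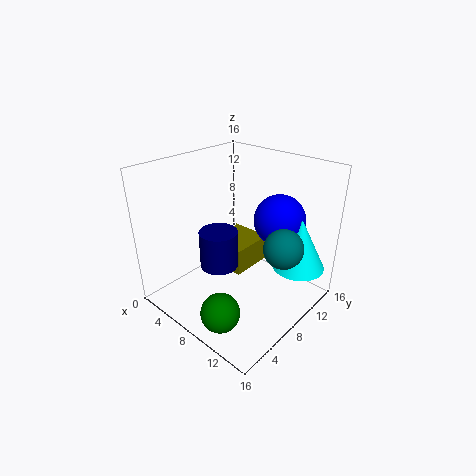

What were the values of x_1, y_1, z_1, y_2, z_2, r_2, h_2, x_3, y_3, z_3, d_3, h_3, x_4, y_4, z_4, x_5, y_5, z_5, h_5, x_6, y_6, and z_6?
x_1 = 14, y_1 = 8, z_1 = 9, y_2 = 13, z_2 = 4, r_2 = 3, h_2 = 6, x_3 = 4, y_3 = 7, z_3 = 4, d_3 = 5, h_3 = 3, x_4 = 11, y_4 = 2, z_4 = 3, x_5 = 8, y_5 = 5, z_5 = 6, h_5 = 4, x_6 = 10, y_6 = 13, z_6 = 9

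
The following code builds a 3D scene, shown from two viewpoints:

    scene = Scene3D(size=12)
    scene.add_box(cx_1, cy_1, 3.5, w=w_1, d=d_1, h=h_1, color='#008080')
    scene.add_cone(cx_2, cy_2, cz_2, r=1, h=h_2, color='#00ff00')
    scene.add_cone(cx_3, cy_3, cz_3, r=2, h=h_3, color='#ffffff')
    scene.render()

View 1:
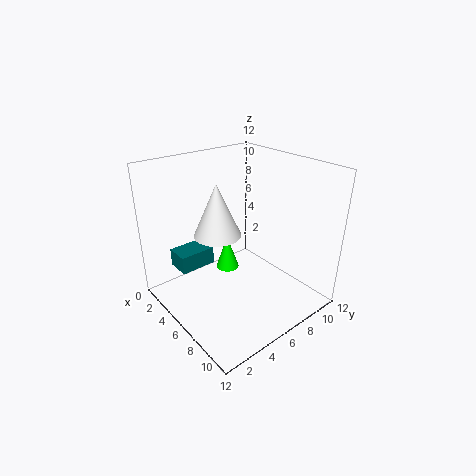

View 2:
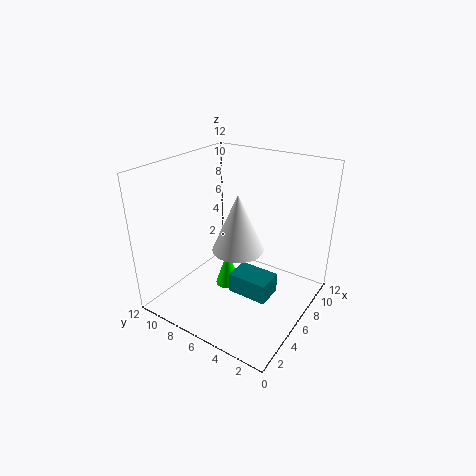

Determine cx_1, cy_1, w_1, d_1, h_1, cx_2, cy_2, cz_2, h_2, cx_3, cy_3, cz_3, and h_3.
cx_1 = 2.5
cy_1 = 1.5
w_1 = 2
d_1 = 3
h_1 = 1.5
cx_2 = 4.5
cy_2 = 6
cz_2 = 2.5
h_2 = 3
cx_3 = 4.5
cy_3 = 5
cz_3 = 6
h_3 = 4.5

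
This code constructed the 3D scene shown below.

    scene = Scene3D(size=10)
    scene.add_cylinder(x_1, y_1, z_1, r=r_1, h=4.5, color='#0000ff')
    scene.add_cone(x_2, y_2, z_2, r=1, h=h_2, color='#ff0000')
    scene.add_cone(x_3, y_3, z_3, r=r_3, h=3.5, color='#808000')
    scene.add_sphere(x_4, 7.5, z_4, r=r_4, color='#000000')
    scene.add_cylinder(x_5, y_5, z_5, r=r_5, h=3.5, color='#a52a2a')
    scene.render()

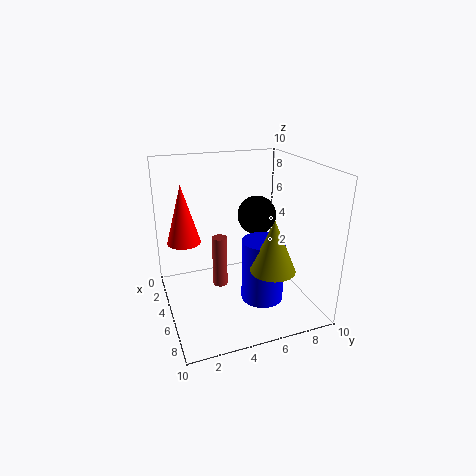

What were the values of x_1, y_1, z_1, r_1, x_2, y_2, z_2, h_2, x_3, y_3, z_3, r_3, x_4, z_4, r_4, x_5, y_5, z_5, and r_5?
x_1 = 6; y_1 = 6.5; z_1 = 0.5; r_1 = 1.5; x_2 = 6.5; y_2 = 1; z_2 = 6; h_2 = 3.5; x_3 = 7.5; y_3 = 6.5; z_3 = 3.5; r_3 = 1.5; x_4 = 2.5; z_4 = 5.5; r_4 = 1.5; x_5 = 5.5; y_5 = 3.5; z_5 = 2; r_5 = 0.5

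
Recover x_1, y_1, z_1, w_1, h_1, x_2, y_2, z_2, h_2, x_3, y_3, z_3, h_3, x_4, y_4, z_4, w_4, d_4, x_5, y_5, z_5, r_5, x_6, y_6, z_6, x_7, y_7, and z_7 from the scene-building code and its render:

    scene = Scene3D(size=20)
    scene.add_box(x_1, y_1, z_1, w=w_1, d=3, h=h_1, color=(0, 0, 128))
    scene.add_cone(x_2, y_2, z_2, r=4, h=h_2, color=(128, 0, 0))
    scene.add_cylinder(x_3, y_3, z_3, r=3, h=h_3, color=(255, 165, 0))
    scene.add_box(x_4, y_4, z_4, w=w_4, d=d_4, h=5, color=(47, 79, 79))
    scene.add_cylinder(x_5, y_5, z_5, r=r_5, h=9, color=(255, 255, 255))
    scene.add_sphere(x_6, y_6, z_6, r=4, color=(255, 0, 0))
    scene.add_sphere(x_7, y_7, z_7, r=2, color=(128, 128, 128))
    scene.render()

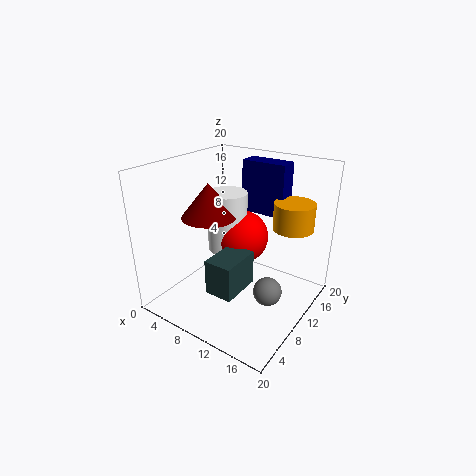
x_1 = 6; y_1 = 17; z_1 = 11; w_1 = 7; h_1 = 8; x_2 = 5; y_2 = 10; z_2 = 12; h_2 = 5; x_3 = 15; y_3 = 17; z_3 = 10; h_3 = 4; x_4 = 8; y_4 = 5; z_4 = 3; w_4 = 4; d_4 = 6; x_5 = 6; y_5 = 13; z_5 = 6; r_5 = 3; x_6 = 8; y_6 = 14; z_6 = 8; x_7 = 15; y_7 = 10; z_7 = 3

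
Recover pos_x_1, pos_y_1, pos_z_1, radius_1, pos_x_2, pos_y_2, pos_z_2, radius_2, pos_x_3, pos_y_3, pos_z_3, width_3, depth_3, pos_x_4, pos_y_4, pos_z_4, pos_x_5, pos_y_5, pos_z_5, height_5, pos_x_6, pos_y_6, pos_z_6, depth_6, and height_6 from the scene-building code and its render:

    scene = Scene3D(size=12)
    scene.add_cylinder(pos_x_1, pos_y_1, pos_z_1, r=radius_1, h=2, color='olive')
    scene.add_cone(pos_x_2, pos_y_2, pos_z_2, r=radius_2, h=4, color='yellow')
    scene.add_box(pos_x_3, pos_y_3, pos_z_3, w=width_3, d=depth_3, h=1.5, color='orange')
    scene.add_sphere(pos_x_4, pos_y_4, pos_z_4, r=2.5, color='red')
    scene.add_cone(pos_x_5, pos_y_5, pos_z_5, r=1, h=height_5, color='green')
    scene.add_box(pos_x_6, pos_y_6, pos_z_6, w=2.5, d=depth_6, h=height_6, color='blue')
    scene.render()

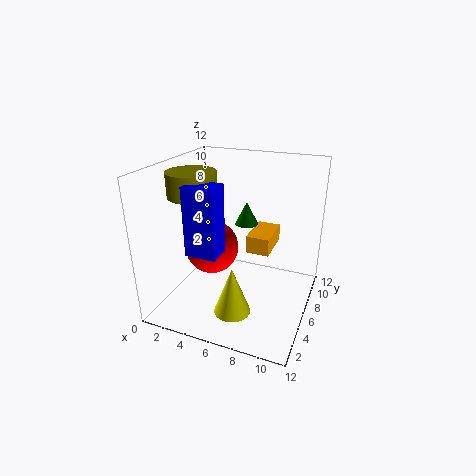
pos_x_1 = 2.5, pos_y_1 = 5, pos_z_1 = 9.5, radius_1 = 2, pos_x_2 = 6.5, pos_y_2 = 3.5, pos_z_2 = 0.5, radius_2 = 1.5, pos_x_3 = 6.5, pos_y_3 = 6.5, pos_z_3 = 4.5, width_3 = 2, depth_3 = 3.5, pos_x_4 = 2.5, pos_y_4 = 8, pos_z_4 = 3.5, pos_x_5 = 6, pos_y_5 = 8, pos_z_5 = 6.5, height_5 = 2, pos_x_6 = 3, pos_y_6 = 2.5, pos_z_6 = 5.5, depth_6 = 2, height_6 = 5.5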